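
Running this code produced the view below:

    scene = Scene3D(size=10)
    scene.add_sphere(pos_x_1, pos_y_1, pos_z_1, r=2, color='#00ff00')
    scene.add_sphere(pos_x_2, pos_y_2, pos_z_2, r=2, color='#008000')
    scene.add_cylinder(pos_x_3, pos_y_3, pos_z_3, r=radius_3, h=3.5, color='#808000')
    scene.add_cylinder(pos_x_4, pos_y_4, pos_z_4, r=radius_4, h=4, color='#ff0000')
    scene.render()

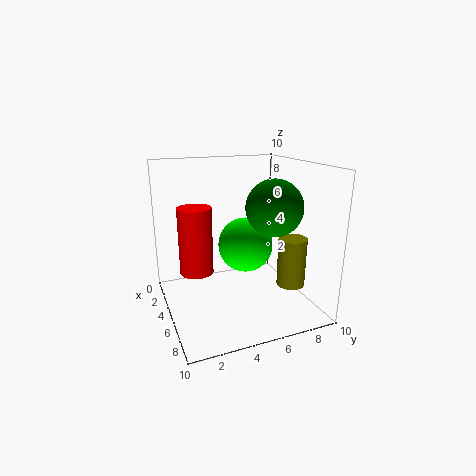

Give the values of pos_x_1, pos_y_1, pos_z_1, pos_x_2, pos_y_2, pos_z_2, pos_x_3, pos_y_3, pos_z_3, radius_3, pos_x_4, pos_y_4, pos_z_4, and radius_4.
pos_x_1 = 4; pos_y_1 = 6; pos_z_1 = 4; pos_x_2 = 5.5; pos_y_2 = 7.5; pos_z_2 = 7; pos_x_3 = 6.5; pos_y_3 = 8.5; pos_z_3 = 1.5; radius_3 = 1; pos_x_4 = 7; pos_y_4 = 1.5; pos_z_4 = 4; radius_4 = 1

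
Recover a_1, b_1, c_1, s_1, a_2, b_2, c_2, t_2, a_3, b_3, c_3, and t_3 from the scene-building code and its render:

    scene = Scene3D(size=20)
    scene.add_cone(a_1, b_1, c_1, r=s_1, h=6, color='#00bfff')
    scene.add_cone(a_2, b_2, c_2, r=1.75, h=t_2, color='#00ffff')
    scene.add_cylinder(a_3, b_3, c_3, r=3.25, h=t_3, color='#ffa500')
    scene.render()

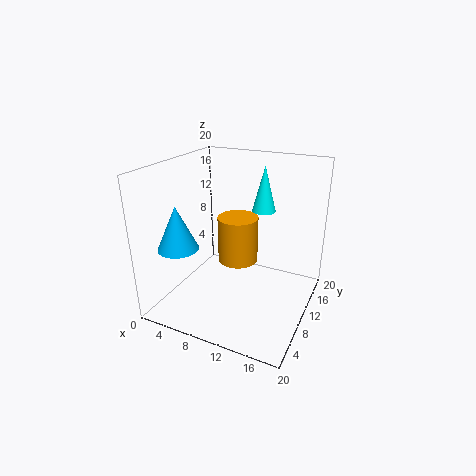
a_1 = 3.5; b_1 = 5; c_1 = 9.25; s_1 = 2.75; a_2 = 11.5; b_2 = 15.75; c_2 = 12.25; t_2 = 6.75; a_3 = 7; b_3 = 16.25; c_3 = 2.75; t_3 = 7.5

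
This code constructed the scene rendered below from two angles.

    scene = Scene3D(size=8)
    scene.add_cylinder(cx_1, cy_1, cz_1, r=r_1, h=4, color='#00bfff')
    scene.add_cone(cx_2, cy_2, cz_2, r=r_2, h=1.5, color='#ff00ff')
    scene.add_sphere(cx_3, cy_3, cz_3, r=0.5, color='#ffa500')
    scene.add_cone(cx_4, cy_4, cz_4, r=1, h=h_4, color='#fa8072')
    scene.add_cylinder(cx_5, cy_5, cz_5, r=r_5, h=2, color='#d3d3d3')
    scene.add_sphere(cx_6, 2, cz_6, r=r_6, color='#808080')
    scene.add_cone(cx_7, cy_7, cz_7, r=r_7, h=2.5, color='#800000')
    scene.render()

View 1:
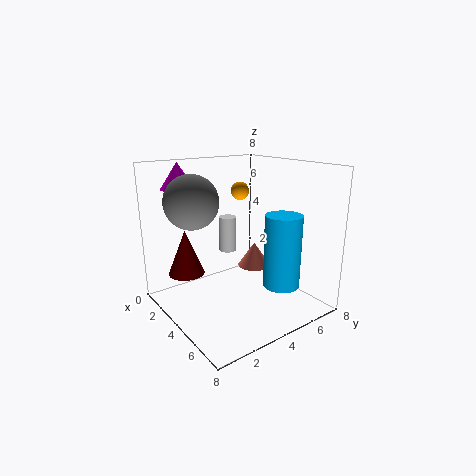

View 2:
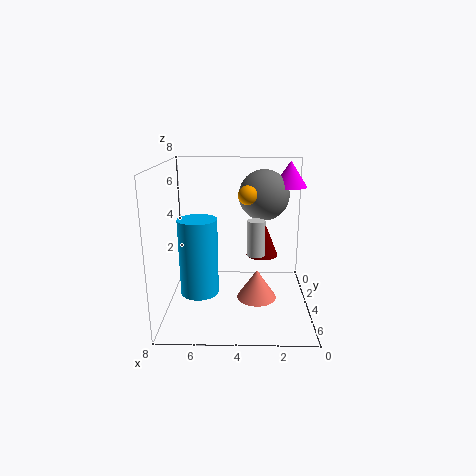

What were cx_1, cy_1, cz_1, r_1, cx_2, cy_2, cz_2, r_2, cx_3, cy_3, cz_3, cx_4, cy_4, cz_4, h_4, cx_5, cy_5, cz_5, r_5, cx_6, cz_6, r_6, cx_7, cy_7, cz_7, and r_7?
cx_1 = 6; cy_1 = 5.5; cz_1 = 1.5; r_1 = 1; cx_2 = 1; cy_2 = 2; cz_2 = 6.5; r_2 = 1; cx_3 = 3.5; cy_3 = 4.5; cz_3 = 6.5; cx_4 = 3; cy_4 = 6; cz_4 = 1.5; h_4 = 1.5; cx_5 = 3; cy_5 = 4; cz_5 = 3; r_5 = 0.5; cx_6 = 2.5; cz_6 = 6; r_6 = 1.5; cx_7 = 2.5; cy_7 = 1.5; cz_7 = 2; r_7 = 1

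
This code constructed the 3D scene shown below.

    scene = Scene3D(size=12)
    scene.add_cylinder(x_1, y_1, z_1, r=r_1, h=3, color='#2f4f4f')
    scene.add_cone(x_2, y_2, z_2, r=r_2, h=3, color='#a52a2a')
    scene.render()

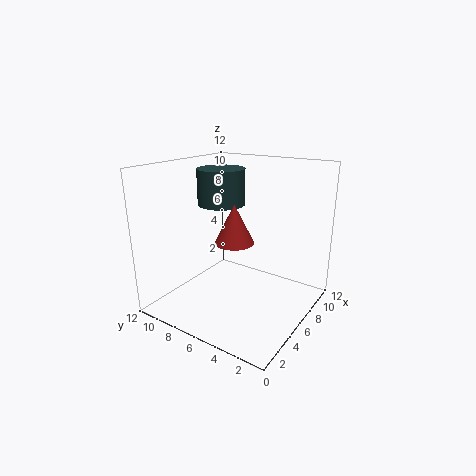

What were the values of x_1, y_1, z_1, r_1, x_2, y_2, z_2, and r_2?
x_1 = 6.5
y_1 = 8
z_1 = 8.5
r_1 = 2
x_2 = 4
y_2 = 5
z_2 = 6.5
r_2 = 1.5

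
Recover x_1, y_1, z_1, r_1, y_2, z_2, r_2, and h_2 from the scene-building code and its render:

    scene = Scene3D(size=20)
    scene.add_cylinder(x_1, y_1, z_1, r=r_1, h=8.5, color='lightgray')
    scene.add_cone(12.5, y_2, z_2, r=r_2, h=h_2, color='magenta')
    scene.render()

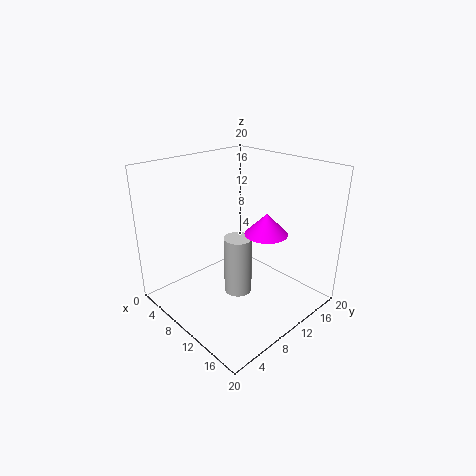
x_1 = 10; y_1 = 10; z_1 = 1.5; r_1 = 2; y_2 = 13; z_2 = 10.5; r_2 = 3; h_2 = 3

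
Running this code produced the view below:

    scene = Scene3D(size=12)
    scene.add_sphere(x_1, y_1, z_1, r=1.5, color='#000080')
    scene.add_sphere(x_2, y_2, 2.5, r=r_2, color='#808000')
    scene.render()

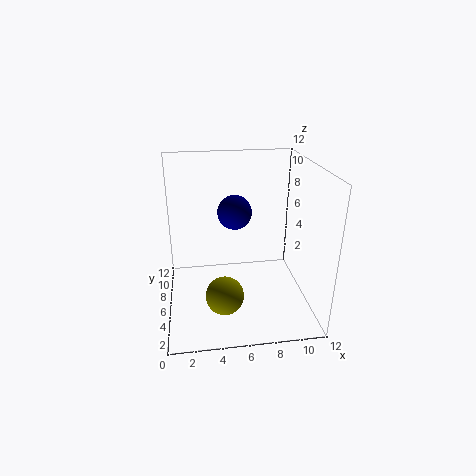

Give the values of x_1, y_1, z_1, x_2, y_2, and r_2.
x_1 = 6; y_1 = 8; z_1 = 7.5; x_2 = 4.5; y_2 = 3; r_2 = 1.5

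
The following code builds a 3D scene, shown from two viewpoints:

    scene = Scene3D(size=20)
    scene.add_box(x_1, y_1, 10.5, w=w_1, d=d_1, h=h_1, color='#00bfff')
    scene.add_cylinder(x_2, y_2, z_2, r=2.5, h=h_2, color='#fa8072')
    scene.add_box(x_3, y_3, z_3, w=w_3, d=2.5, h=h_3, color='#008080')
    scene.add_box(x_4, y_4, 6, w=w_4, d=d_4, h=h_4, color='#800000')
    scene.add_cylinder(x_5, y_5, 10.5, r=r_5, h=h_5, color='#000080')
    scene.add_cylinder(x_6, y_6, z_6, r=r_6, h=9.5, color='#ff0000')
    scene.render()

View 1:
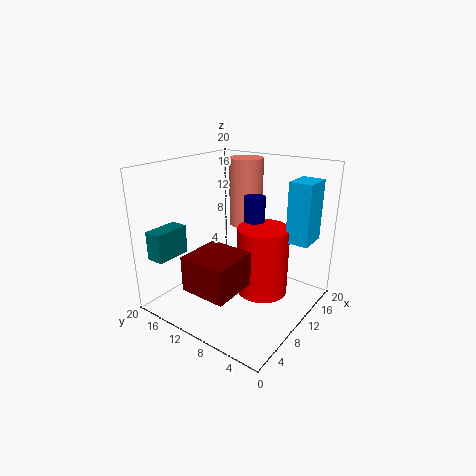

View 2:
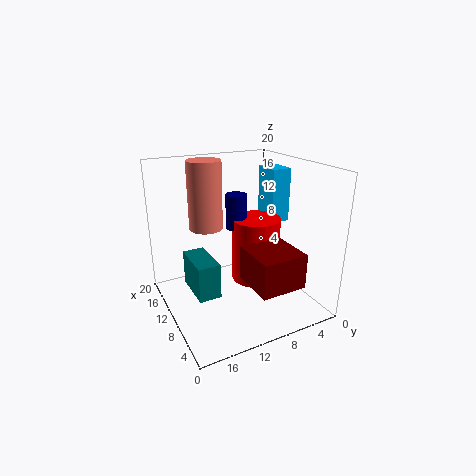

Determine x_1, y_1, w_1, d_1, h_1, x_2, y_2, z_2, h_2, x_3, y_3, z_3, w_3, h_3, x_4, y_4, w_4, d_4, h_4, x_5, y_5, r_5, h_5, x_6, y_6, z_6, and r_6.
x_1 = 11.5, y_1 = 0.5, w_1 = 4, d_1 = 3, h_1 = 8, x_2 = 15.5, y_2 = 12.5, z_2 = 10, h_2 = 10, x_3 = 1.5, y_3 = 16.5, z_3 = 7.5, w_3 = 5, h_3 = 4, x_4 = 0.5, y_4 = 5.5, w_4 = 6, d_4 = 6, h_4 = 4.5, x_5 = 12.5, y_5 = 9, r_5 = 1.5, h_5 = 5, x_6 = 11, y_6 = 6.5, z_6 = 2.5, r_6 = 3.5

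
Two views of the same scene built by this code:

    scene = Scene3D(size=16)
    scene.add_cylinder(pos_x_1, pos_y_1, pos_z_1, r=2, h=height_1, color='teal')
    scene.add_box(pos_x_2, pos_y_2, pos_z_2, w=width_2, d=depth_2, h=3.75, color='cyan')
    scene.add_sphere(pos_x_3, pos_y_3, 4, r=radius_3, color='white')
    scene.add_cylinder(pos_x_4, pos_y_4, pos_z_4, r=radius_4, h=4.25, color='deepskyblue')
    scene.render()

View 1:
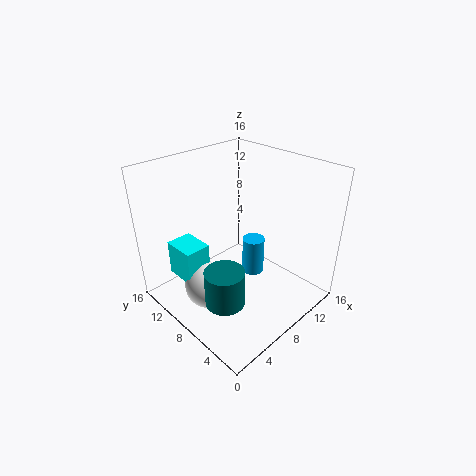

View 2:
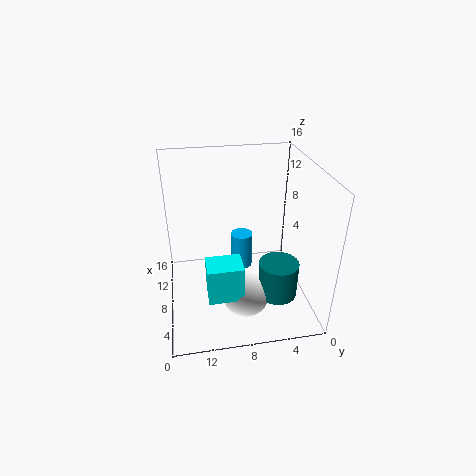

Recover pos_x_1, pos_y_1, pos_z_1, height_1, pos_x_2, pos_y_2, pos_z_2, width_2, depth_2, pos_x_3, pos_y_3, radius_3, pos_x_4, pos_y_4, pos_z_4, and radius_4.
pos_x_1 = 3, pos_y_1 = 4.75, pos_z_1 = 4, height_1 = 3.75, pos_x_2 = 1.5, pos_y_2 = 8.5, pos_z_2 = 4.75, width_2 = 2.75, depth_2 = 3.5, pos_x_3 = 3.5, pos_y_3 = 8, radius_3 = 2.5, pos_x_4 = 9.75, pos_y_4 = 7.25, pos_z_4 = 3.25, radius_4 = 1.25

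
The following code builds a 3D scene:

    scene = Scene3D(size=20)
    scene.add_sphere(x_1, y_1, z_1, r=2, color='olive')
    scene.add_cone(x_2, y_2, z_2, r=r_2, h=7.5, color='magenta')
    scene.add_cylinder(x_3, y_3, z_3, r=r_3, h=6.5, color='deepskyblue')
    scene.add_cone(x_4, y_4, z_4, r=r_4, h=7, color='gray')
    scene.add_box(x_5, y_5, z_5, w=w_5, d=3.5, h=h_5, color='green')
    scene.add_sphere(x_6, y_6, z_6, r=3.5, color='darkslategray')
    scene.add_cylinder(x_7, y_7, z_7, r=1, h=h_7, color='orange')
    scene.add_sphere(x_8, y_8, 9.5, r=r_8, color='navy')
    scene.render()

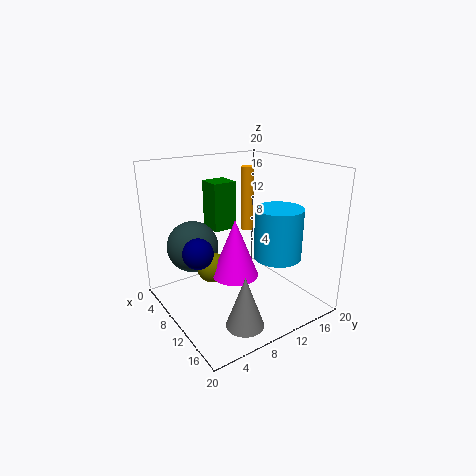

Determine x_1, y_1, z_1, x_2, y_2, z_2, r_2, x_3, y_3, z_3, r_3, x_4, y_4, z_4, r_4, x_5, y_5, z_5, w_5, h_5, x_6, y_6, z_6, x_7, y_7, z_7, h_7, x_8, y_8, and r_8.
x_1 = 10.5, y_1 = 5.5, z_1 = 7, x_2 = 13, y_2 = 7.5, z_2 = 6.5, r_2 = 3, x_3 = 16, y_3 = 12, z_3 = 9, r_3 = 3, x_4 = 16, y_4 = 7, z_4 = 0.5, r_4 = 2.5, x_5 = 3, y_5 = 8.5, z_5 = 10, w_5 = 3.5, h_5 = 7, x_6 = 7, y_6 = 4.5, z_6 = 9, x_7 = 4.5, y_7 = 15.5, z_7 = 8.5, h_7 = 10, x_8 = 10.5, y_8 = 3.5, r_8 = 2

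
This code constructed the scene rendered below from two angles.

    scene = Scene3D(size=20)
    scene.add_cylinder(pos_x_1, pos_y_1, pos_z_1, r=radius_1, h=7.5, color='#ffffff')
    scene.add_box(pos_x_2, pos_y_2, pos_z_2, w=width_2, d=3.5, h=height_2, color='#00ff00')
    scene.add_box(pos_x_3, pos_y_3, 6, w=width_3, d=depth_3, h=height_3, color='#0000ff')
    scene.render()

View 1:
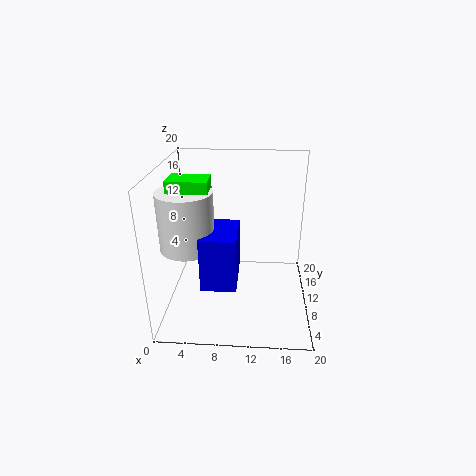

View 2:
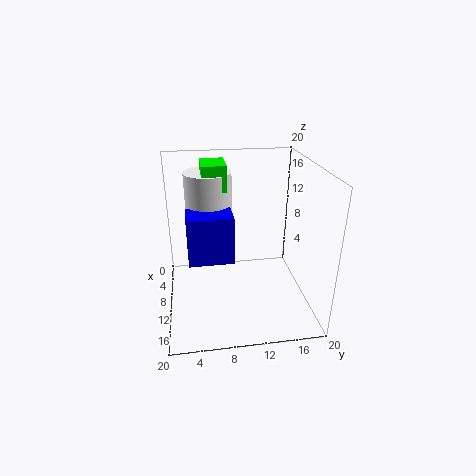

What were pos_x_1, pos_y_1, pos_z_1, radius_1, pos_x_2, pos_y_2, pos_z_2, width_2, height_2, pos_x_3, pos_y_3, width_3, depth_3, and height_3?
pos_x_1 = 3.75; pos_y_1 = 6.5; pos_z_1 = 10.25; radius_1 = 3.5; pos_x_2 = 1.75; pos_y_2 = 5.5; pos_z_2 = 15.5; width_2 = 5; height_2 = 3.75; pos_x_3 = 5.75; pos_y_3 = 3; width_3 = 4.5; depth_3 = 6.5; height_3 = 7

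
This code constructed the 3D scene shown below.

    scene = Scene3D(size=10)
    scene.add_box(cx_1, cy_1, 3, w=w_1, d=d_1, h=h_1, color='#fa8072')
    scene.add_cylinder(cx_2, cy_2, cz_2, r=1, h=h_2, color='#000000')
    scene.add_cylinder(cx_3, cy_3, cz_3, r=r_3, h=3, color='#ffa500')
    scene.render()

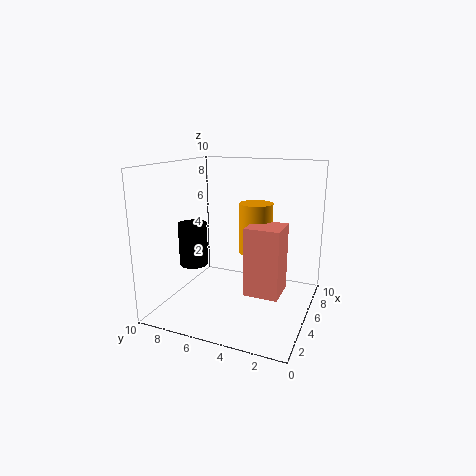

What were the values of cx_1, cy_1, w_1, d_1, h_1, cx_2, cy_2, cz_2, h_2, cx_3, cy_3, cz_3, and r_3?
cx_1 = 1, cy_1 = 1, w_1 = 2, d_1 = 2, h_1 = 4, cx_2 = 4, cy_2 = 8, cz_2 = 3, h_2 = 3, cx_3 = 3, cy_3 = 3, cz_3 = 5, r_3 = 1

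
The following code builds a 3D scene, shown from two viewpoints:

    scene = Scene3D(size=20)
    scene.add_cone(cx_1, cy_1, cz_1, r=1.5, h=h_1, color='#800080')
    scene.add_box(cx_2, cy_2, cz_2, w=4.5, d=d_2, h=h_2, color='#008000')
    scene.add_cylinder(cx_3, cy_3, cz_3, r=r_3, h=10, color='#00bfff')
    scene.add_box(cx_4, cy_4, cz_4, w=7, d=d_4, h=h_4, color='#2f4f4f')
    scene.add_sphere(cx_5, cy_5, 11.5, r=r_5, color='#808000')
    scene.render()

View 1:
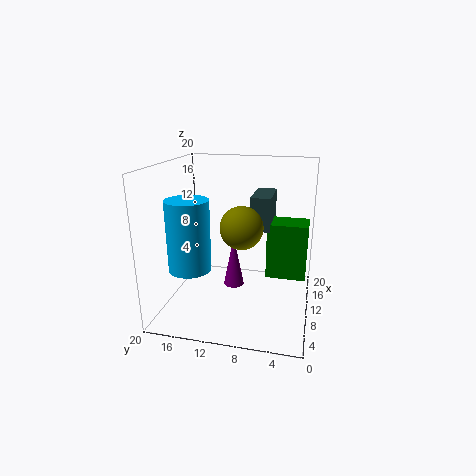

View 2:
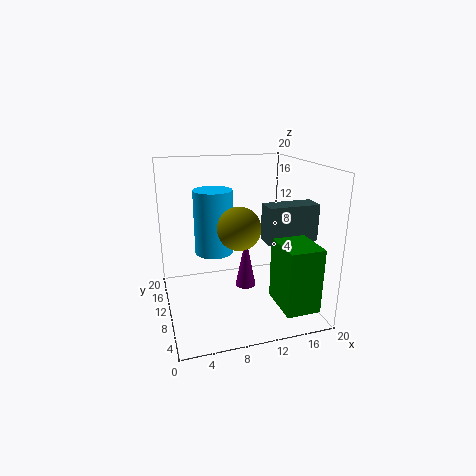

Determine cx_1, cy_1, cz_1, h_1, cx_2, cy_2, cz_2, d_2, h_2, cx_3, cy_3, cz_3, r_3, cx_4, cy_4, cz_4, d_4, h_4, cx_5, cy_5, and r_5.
cx_1 = 11.5, cy_1 = 11, cz_1 = 2, h_1 = 7.5, cx_2 = 13.5, cy_2 = 0.5, cz_2 = 2.5, d_2 = 6, h_2 = 8.5, cx_3 = 8, cy_3 = 16.5, cz_3 = 5.5, r_3 = 3, cx_4 = 13, cy_4 = 6, cz_4 = 10, d_4 = 3, h_4 = 5, cx_5 = 10, cy_5 = 9.5, r_5 = 3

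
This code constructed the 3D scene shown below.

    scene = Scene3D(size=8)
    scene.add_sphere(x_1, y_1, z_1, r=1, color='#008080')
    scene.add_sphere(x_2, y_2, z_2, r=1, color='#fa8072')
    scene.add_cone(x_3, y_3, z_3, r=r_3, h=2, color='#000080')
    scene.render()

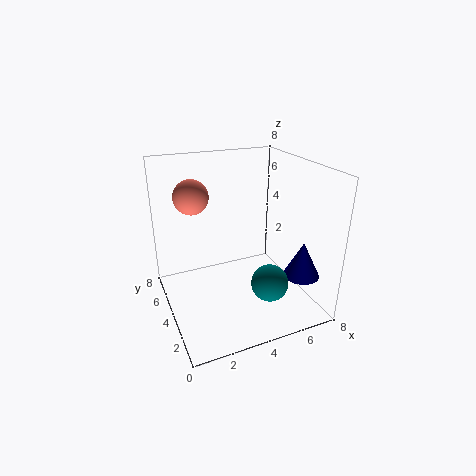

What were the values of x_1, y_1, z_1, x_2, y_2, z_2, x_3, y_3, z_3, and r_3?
x_1 = 5, y_1 = 2, z_1 = 2, x_2 = 2, y_2 = 6, z_2 = 6, x_3 = 7, y_3 = 2, z_3 = 2, r_3 = 1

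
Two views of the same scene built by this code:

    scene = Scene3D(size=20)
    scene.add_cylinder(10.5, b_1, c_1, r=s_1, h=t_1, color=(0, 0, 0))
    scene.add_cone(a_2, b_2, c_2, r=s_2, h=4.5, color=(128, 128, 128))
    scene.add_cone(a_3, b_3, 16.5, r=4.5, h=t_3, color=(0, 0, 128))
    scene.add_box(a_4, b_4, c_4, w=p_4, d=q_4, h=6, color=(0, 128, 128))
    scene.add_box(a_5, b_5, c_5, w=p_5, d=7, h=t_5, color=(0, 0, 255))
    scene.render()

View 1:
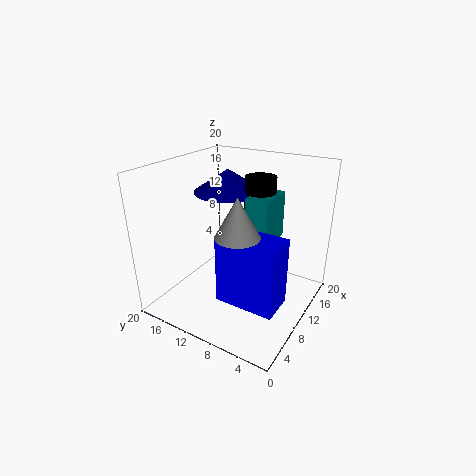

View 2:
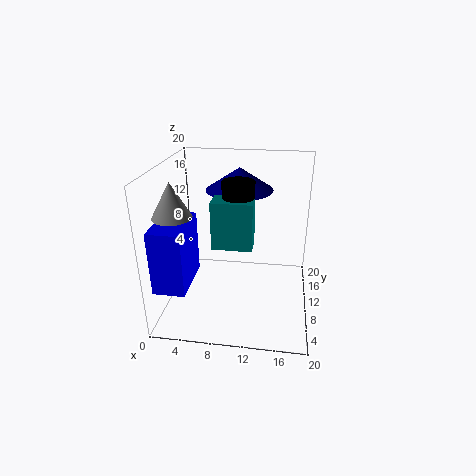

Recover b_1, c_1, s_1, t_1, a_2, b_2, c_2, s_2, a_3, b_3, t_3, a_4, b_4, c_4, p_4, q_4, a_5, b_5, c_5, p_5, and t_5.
b_1 = 7; c_1 = 14.5; s_1 = 2; t_1 = 4.5; a_2 = 2.5; b_2 = 5.5; c_2 = 14.5; s_2 = 2.5; a_3 = 10; b_3 = 11.5; t_3 = 3; a_4 = 7.5; b_4 = 4.5; c_4 = 11; p_4 = 5; q_4 = 3; a_5 = 1; b_5 = 0.5; c_5 = 6.5; p_5 = 4; t_5 = 8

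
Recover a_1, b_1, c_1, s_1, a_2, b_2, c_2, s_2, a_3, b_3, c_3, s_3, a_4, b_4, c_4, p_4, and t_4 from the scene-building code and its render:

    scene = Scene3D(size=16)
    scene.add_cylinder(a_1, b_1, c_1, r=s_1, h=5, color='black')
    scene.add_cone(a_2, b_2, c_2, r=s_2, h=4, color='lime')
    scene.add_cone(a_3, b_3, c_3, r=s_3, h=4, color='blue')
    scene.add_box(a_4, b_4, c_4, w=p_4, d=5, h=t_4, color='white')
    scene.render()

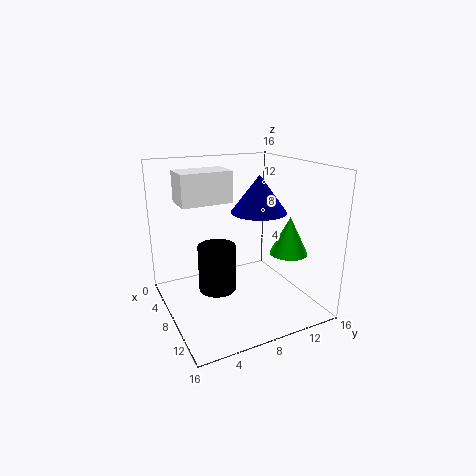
a_1 = 9
b_1 = 5
c_1 = 3
s_1 = 2
a_2 = 12
b_2 = 12
c_2 = 7
s_2 = 2
a_3 = 9
b_3 = 10
c_3 = 11
s_3 = 3
a_4 = 8
b_4 = 1
c_4 = 13
p_4 = 3
t_4 = 3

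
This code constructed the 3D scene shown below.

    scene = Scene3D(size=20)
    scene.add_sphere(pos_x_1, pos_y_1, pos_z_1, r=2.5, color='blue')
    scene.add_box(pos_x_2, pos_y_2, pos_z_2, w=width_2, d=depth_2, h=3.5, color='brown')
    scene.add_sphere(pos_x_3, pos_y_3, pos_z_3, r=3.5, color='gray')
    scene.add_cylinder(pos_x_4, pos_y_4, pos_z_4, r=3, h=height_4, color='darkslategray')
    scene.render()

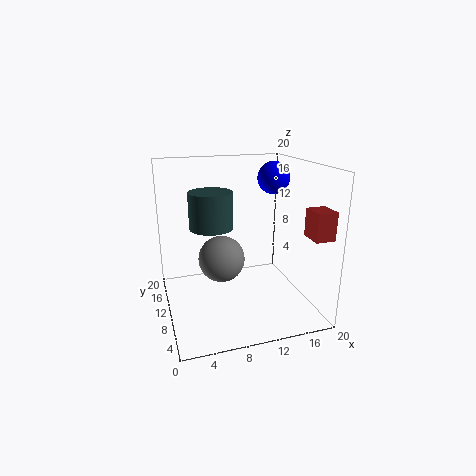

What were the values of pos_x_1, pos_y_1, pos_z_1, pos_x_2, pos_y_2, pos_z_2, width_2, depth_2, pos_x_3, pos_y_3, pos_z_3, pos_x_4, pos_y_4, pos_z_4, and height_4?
pos_x_1 = 17.5; pos_y_1 = 15.5; pos_z_1 = 17; pos_x_2 = 16.5; pos_y_2 = 0.5; pos_z_2 = 12; width_2 = 2.5; depth_2 = 3; pos_x_3 = 8.5; pos_y_3 = 13.5; pos_z_3 = 5.5; pos_x_4 = 6.5; pos_y_4 = 11; pos_z_4 = 11.5; height_4 = 5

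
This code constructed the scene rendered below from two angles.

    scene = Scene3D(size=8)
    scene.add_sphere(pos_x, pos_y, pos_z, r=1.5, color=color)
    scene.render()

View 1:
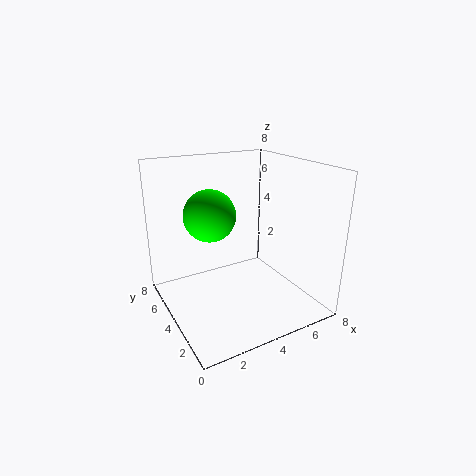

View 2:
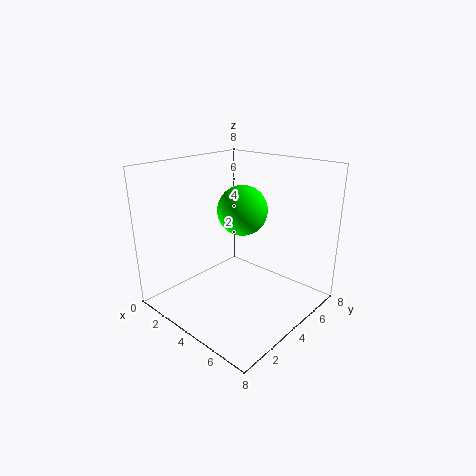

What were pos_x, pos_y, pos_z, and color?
pos_x = 3
pos_y = 5.5
pos_z = 5
color = 'lime'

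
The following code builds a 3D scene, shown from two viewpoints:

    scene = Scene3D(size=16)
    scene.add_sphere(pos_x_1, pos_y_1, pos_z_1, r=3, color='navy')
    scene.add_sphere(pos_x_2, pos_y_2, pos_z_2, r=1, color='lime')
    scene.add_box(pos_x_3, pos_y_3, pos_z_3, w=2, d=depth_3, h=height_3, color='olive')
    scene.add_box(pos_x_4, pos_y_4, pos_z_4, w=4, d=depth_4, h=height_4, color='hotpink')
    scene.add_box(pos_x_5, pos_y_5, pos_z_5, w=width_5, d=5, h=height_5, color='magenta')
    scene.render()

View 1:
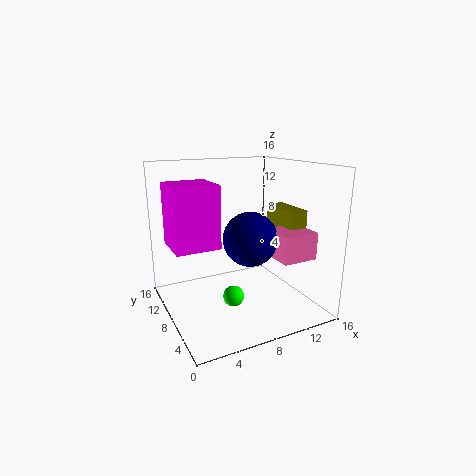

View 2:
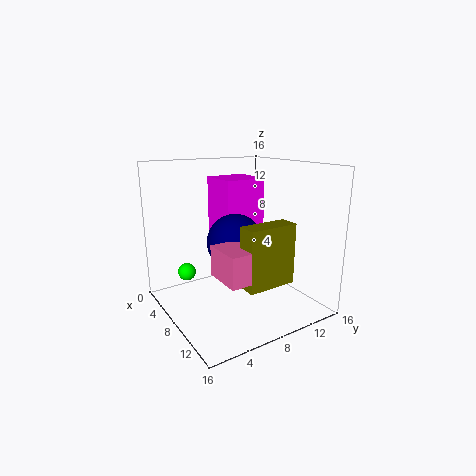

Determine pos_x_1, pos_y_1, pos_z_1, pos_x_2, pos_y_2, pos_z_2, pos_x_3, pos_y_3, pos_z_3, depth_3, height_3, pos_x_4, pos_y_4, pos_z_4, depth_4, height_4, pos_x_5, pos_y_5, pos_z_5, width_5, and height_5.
pos_x_1 = 9; pos_y_1 = 7; pos_z_1 = 8; pos_x_2 = 5; pos_y_2 = 3; pos_z_2 = 4; pos_x_3 = 13; pos_y_3 = 5; pos_z_3 = 5; depth_3 = 5; height_3 = 6; pos_x_4 = 11; pos_y_4 = 3; pos_z_4 = 6; depth_4 = 4; height_4 = 3; pos_x_5 = 1; pos_y_5 = 8; pos_z_5 = 7; width_5 = 5; height_5 = 7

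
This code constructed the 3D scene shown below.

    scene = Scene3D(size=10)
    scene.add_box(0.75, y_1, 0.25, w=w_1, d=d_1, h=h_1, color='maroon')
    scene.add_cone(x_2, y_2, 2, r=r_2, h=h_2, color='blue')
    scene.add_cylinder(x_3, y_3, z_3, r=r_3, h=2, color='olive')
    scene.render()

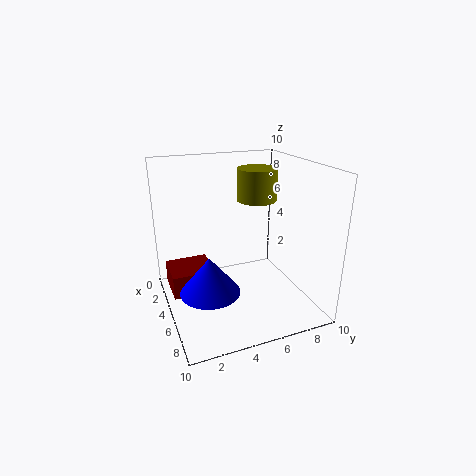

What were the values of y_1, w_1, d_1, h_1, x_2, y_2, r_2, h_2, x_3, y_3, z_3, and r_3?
y_1 = 0.5
w_1 = 3
d_1 = 3.25
h_1 = 1.75
x_2 = 6.25
y_2 = 2.5
r_2 = 2
h_2 = 2.5
x_3 = 6.25
y_3 = 5.75
z_3 = 8
r_3 = 1.25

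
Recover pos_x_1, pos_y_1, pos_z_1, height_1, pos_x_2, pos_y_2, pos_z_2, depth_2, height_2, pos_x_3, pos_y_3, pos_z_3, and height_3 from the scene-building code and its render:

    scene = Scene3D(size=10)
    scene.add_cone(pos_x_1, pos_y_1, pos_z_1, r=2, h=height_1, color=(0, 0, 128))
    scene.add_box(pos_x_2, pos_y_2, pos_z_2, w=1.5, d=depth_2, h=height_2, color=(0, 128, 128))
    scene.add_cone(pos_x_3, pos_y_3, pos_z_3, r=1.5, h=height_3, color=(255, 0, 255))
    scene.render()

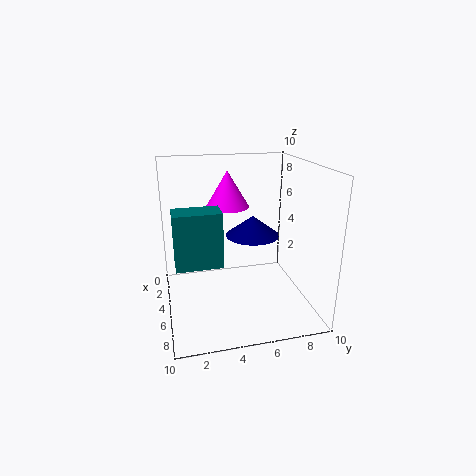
pos_x_1 = 3.5
pos_y_1 = 6.5
pos_z_1 = 4.5
height_1 = 1.5
pos_x_2 = 8.5
pos_y_2 = 0.5
pos_z_2 = 5.5
depth_2 = 2.5
height_2 = 3
pos_x_3 = 4
pos_y_3 = 4.5
pos_z_3 = 7
height_3 = 2.5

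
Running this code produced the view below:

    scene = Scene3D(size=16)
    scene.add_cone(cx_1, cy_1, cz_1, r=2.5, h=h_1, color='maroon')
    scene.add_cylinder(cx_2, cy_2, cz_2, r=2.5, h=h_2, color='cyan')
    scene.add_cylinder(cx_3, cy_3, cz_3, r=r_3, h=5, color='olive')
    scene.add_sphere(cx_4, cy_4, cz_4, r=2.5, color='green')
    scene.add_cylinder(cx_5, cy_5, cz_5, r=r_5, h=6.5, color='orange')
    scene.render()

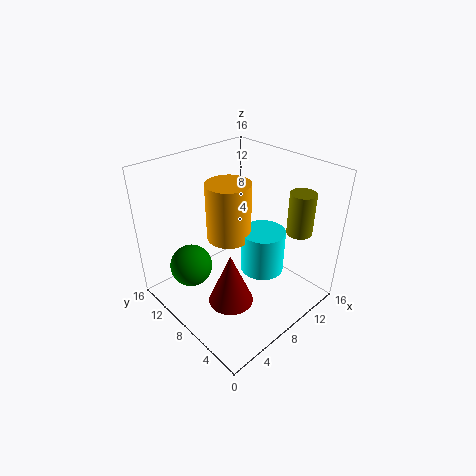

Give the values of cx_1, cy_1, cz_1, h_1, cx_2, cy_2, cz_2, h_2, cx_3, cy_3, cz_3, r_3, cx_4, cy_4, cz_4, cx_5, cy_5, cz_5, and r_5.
cx_1 = 5.5, cy_1 = 6.5, cz_1 = 1.5, h_1 = 6, cx_2 = 10.5, cy_2 = 6.5, cz_2 = 3.5, h_2 = 5, cx_3 = 14.5, cy_3 = 4.5, cz_3 = 7.5, r_3 = 1.5, cx_4 = 4.5, cy_4 = 12.5, cz_4 = 3.5, cx_5 = 8, cy_5 = 9.5, cz_5 = 7.5, r_5 = 2.5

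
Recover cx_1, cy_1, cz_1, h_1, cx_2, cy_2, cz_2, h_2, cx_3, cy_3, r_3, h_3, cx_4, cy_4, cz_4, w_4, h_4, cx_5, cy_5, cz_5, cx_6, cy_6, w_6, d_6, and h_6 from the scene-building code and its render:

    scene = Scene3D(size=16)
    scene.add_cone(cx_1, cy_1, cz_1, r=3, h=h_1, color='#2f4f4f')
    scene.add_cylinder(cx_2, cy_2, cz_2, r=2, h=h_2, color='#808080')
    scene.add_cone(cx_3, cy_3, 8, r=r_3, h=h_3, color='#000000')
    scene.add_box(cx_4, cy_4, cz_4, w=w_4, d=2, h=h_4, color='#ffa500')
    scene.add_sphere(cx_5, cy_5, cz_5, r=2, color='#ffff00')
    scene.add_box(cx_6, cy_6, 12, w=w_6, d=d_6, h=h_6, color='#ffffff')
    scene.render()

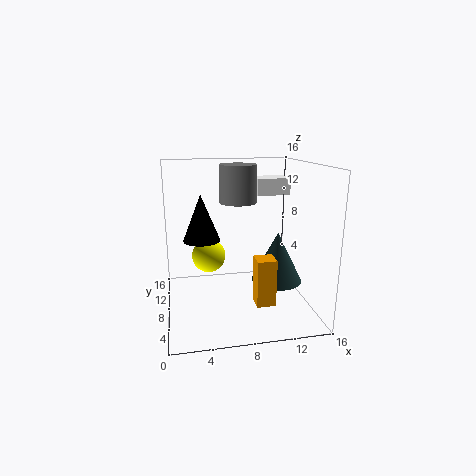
cx_1 = 13; cy_1 = 9; cz_1 = 2; h_1 = 6; cx_2 = 8; cy_2 = 8; cz_2 = 12; h_2 = 4; cx_3 = 4; cy_3 = 8; r_3 = 2; h_3 = 5; cx_4 = 9; cy_4 = 3; cz_4 = 2; w_4 = 2; h_4 = 5; cx_5 = 5; cy_5 = 11; cz_5 = 5; cx_6 = 11; cy_6 = 11; w_6 = 4; d_6 = 3; h_6 = 2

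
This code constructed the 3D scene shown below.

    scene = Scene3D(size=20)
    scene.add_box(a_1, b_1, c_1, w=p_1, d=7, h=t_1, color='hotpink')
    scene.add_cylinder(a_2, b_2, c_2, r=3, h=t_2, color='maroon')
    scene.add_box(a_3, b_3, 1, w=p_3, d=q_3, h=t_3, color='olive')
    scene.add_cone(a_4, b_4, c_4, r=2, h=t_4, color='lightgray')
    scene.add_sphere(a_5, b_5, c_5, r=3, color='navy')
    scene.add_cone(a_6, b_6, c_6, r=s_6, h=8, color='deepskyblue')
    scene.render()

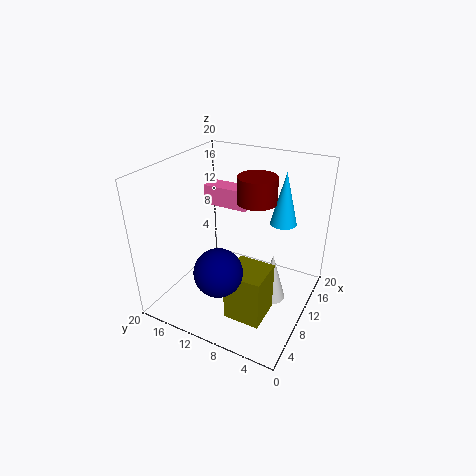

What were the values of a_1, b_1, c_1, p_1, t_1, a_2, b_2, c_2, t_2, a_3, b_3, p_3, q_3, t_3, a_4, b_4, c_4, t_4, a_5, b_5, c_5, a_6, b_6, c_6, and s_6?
a_1 = 14
b_1 = 11
c_1 = 12
p_1 = 3
t_1 = 3
a_2 = 16
b_2 = 10
c_2 = 13
t_2 = 4
a_3 = 4
b_3 = 4
p_3 = 5
q_3 = 5
t_3 = 7
a_4 = 11
b_4 = 5
c_4 = 1
t_4 = 7
a_5 = 3
b_5 = 9
c_5 = 9
a_6 = 17
b_6 = 6
c_6 = 10
s_6 = 2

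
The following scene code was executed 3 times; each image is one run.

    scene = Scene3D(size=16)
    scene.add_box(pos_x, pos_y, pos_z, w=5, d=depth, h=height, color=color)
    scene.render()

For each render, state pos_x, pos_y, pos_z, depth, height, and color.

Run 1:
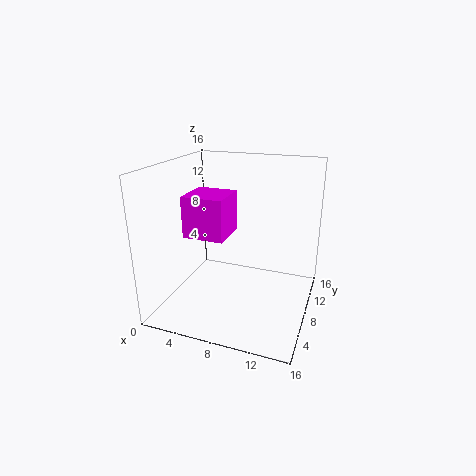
pos_x = 1; pos_y = 8; pos_z = 7; depth = 5; height = 5; color = 'magenta'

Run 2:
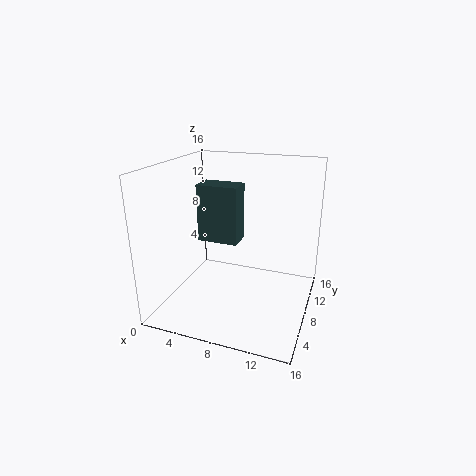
pos_x = 2; pos_y = 10; pos_z = 6; depth = 3; height = 7; color = 'darkslategray'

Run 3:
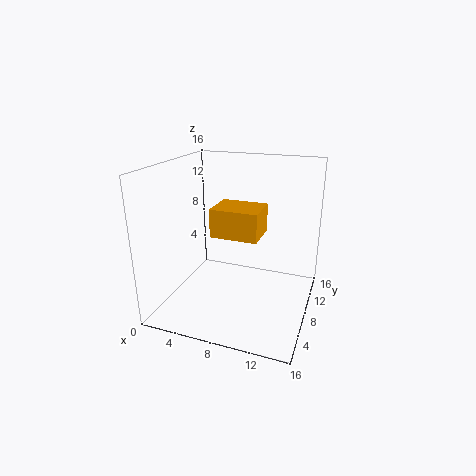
pos_x = 6; pos_y = 5; pos_z = 9; depth = 4; height = 3; color = 'orange'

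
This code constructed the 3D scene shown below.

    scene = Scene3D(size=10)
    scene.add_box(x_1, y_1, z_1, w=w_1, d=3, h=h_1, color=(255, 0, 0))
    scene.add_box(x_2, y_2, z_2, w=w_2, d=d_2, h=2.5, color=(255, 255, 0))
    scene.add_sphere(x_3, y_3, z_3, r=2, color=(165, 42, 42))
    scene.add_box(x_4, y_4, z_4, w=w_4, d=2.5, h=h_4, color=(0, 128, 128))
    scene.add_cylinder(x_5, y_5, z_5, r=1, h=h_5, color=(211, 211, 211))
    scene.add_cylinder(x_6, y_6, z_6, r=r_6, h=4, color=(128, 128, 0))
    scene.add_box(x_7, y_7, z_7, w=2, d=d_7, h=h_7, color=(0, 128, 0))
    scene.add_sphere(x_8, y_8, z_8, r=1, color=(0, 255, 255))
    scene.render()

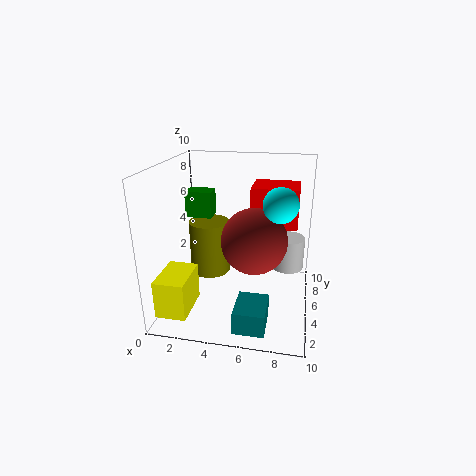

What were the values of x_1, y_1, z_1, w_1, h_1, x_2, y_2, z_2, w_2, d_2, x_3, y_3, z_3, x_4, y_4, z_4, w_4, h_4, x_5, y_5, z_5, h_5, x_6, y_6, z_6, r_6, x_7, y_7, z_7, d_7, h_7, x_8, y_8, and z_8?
x_1 = 5.5; y_1 = 7; z_1 = 5; w_1 = 3.5; h_1 = 3; x_2 = 0.5; y_2 = 0.5; z_2 = 1; w_2 = 2; d_2 = 3; x_3 = 6.5; y_3 = 2.5; z_3 = 6; x_4 = 5.5; y_4 = 0.5; z_4 = 0.5; w_4 = 2; h_4 = 1.5; x_5 = 8.5; y_5 = 3.5; z_5 = 4; h_5 = 2; x_6 = 2.5; y_6 = 6.5; z_6 = 1.5; r_6 = 1.5; x_7 = 0.5; y_7 = 7; z_7 = 5.5; d_7 = 1.5; h_7 = 2; x_8 = 8; y_8 = 2; z_8 = 8.5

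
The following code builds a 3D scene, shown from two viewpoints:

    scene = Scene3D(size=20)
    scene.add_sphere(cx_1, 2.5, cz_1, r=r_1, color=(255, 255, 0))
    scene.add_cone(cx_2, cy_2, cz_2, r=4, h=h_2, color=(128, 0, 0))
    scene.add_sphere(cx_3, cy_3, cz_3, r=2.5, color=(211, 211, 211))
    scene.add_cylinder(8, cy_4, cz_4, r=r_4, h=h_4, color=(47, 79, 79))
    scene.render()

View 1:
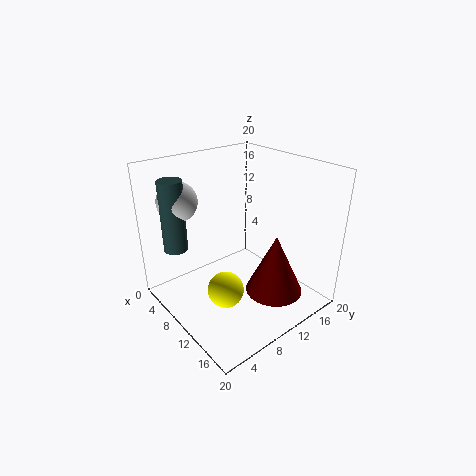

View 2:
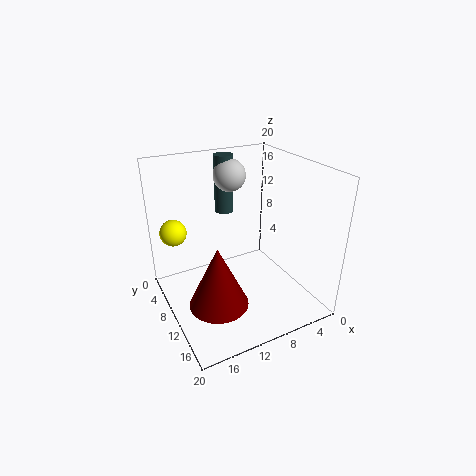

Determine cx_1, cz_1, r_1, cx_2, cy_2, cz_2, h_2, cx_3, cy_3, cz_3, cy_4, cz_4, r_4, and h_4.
cx_1 = 17, cz_1 = 9, r_1 = 2, cx_2 = 14.5, cy_2 = 13, cz_2 = 2.5, h_2 = 8.5, cx_3 = 7.5, cy_3 = 2.5, cz_3 = 16.5, cy_4 = 1.5, cz_4 = 10.5, r_4 = 1.5, h_4 = 9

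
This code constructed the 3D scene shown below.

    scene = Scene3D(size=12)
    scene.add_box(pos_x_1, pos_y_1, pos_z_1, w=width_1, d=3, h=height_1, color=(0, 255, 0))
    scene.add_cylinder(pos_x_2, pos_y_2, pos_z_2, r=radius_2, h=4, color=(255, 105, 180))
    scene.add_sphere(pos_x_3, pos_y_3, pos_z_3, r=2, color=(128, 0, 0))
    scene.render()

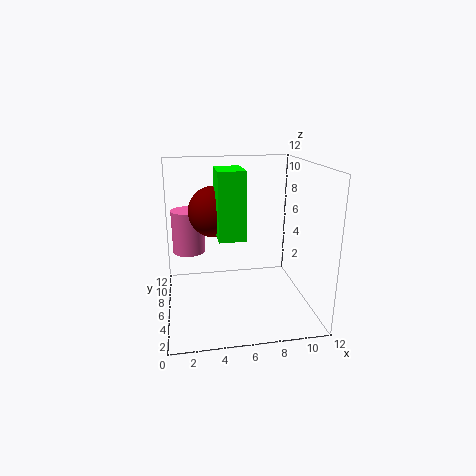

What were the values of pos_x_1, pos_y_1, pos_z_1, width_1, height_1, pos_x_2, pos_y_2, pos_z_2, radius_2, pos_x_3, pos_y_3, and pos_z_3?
pos_x_1 = 4
pos_y_1 = 2.5
pos_z_1 = 7
width_1 = 2
height_1 = 5
pos_x_2 = 2
pos_y_2 = 10
pos_z_2 = 3.5
radius_2 = 1.5
pos_x_3 = 4
pos_y_3 = 5.5
pos_z_3 = 8.5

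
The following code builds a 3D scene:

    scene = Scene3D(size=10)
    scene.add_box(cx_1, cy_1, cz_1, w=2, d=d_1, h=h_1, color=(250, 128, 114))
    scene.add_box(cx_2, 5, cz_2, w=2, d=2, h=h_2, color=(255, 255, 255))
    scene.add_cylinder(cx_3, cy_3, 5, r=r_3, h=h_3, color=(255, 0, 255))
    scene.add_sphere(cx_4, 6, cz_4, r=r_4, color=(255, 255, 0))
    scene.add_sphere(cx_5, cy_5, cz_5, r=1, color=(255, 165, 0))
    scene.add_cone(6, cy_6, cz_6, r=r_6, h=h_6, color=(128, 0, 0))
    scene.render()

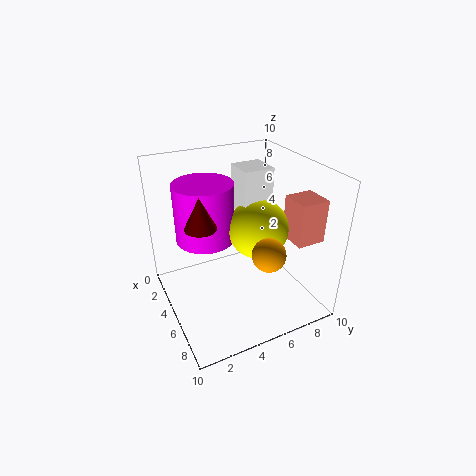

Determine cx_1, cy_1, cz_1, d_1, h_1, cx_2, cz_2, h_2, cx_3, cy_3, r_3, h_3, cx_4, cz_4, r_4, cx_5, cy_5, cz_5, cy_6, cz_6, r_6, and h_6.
cx_1 = 6, cy_1 = 8, cz_1 = 5, d_1 = 2, h_1 = 3, cx_2 = 4, cz_2 = 7, h_2 = 3, cx_3 = 4, cy_3 = 3, r_3 = 2, h_3 = 4, cx_4 = 6, cz_4 = 6, r_4 = 2, cx_5 = 9, cy_5 = 5, cz_5 = 6, cy_6 = 2, cz_6 = 7, r_6 = 1, h_6 = 2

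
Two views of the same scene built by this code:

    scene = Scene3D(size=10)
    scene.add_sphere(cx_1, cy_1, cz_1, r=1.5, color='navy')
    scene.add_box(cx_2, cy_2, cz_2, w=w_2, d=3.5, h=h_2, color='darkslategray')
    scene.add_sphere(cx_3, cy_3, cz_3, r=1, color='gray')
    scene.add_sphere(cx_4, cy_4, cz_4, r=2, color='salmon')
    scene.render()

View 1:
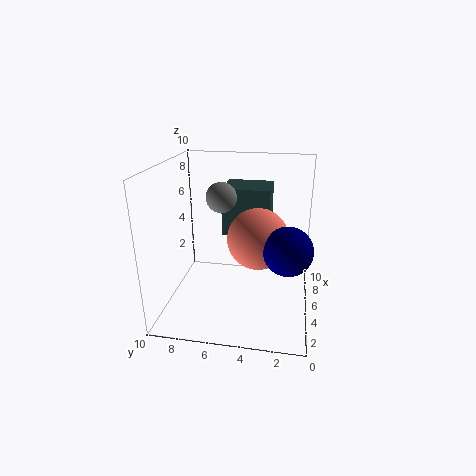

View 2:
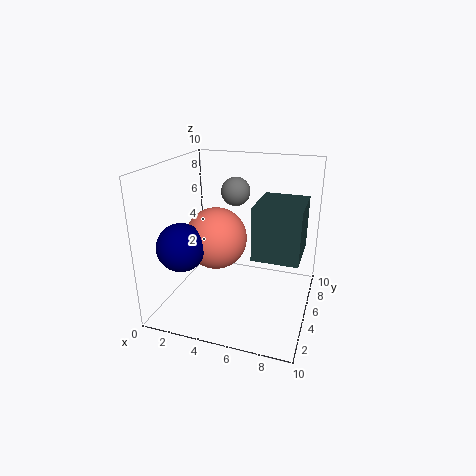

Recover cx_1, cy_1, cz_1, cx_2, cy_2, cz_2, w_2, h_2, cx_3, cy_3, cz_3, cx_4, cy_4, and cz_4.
cx_1 = 2.5; cy_1 = 1.5; cz_1 = 5.5; cx_2 = 6.5; cy_2 = 3; cz_2 = 4.5; w_2 = 3; h_2 = 3.5; cx_3 = 4.5; cy_3 = 6; cz_3 = 8; cx_4 = 4; cy_4 = 3.5; cz_4 = 5.5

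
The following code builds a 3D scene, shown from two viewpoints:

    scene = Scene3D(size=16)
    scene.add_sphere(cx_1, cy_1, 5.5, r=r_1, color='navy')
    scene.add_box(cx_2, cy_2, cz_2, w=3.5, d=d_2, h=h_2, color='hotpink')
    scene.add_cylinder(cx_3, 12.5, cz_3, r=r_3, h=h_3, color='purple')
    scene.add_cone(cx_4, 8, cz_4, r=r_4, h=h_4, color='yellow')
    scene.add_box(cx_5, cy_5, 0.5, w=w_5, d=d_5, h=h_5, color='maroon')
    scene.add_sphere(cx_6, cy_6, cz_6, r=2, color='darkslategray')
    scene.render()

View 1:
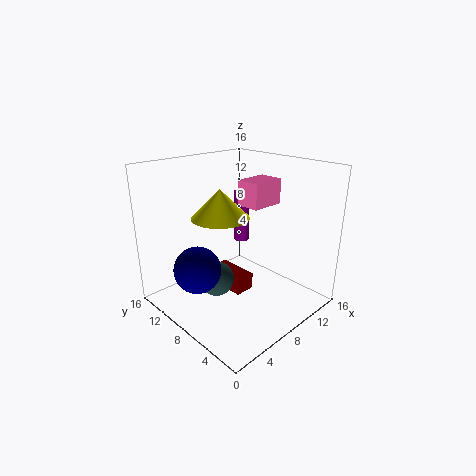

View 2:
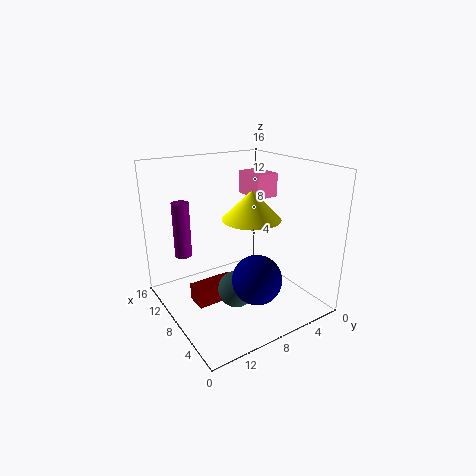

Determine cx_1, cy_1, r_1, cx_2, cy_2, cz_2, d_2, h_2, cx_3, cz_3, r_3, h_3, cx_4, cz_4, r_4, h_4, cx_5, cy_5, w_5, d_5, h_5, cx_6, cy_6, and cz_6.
cx_1 = 3
cy_1 = 9
r_1 = 2.5
cx_2 = 6.5
cy_2 = 4
cz_2 = 12.5
d_2 = 2.5
h_2 = 2.5
cx_3 = 13
cz_3 = 5
r_3 = 1
h_3 = 6.5
cx_4 = 5.5
cz_4 = 11
r_4 = 3
h_4 = 3
cx_5 = 8
cy_5 = 8
w_5 = 2.5
d_5 = 5
h_5 = 2
cx_6 = 6
cy_6 = 9.5
cz_6 = 3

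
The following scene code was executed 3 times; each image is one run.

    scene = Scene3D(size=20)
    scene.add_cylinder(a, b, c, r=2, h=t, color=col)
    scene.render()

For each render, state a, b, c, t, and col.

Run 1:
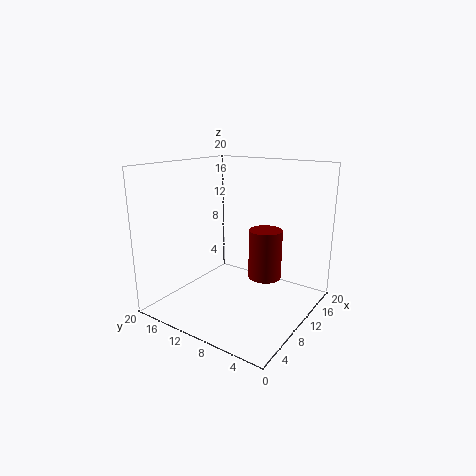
a = 7
b = 4
c = 7
t = 6
col = 'maroon'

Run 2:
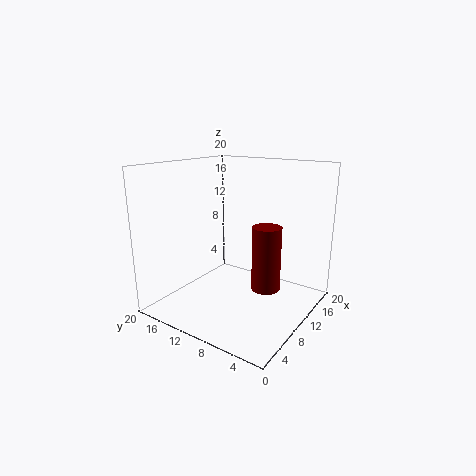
a = 11
b = 6
c = 3
t = 9
col = 'maroon'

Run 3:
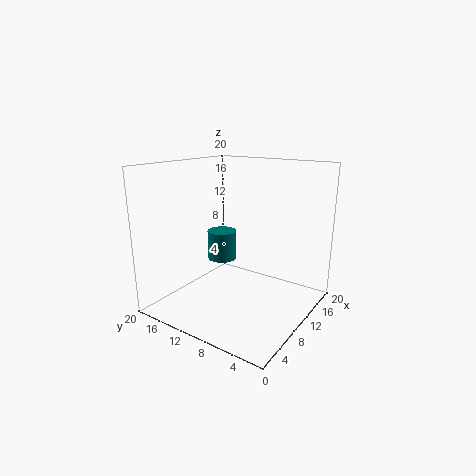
a = 9
b = 12
c = 7
t = 4
col = 'teal'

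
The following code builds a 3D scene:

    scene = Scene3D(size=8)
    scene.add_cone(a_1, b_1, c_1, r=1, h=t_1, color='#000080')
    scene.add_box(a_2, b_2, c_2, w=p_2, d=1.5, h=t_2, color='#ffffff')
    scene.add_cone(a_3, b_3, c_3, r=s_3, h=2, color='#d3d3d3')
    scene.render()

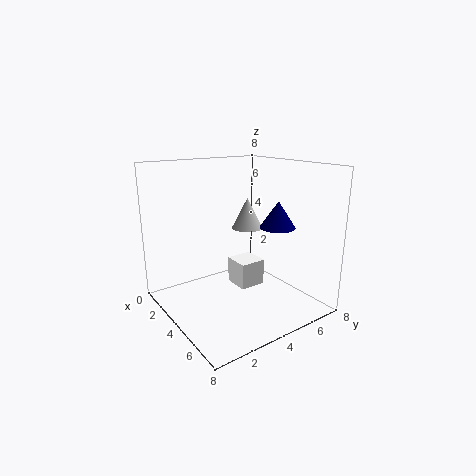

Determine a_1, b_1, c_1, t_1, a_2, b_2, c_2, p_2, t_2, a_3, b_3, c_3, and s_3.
a_1 = 5, b_1 = 6, c_1 = 4.5, t_1 = 1.5, a_2 = 3, b_2 = 4, c_2 = 1, p_2 = 1.5, t_2 = 1.5, a_3 = 1.5, b_3 = 6.5, c_3 = 3.5, s_3 = 1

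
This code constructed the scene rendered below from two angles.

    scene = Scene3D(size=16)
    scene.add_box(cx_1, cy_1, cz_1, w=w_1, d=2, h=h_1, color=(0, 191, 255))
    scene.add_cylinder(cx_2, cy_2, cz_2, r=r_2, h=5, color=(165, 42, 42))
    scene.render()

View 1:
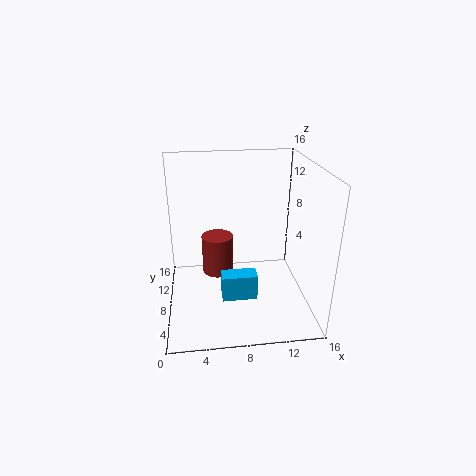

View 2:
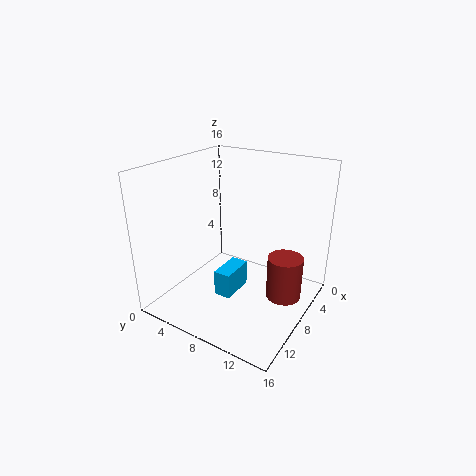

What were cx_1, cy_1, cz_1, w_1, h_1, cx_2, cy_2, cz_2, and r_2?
cx_1 = 6; cy_1 = 6; cz_1 = 1; w_1 = 4; h_1 = 3; cx_2 = 6; cy_2 = 13; cz_2 = 1; r_2 = 2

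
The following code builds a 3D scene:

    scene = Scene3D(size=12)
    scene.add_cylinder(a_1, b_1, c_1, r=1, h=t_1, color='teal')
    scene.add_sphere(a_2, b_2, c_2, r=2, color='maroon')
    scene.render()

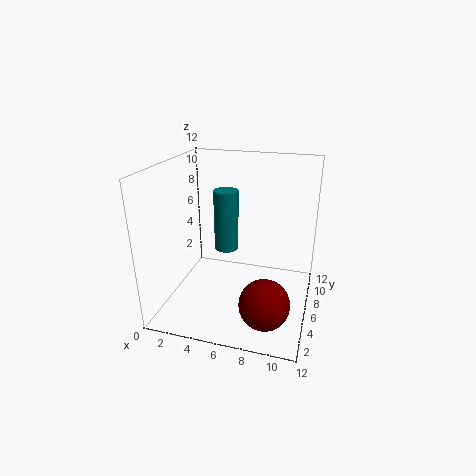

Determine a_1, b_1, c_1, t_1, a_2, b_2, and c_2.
a_1 = 5, b_1 = 6, c_1 = 5, t_1 = 5, a_2 = 9, b_2 = 3, c_2 = 2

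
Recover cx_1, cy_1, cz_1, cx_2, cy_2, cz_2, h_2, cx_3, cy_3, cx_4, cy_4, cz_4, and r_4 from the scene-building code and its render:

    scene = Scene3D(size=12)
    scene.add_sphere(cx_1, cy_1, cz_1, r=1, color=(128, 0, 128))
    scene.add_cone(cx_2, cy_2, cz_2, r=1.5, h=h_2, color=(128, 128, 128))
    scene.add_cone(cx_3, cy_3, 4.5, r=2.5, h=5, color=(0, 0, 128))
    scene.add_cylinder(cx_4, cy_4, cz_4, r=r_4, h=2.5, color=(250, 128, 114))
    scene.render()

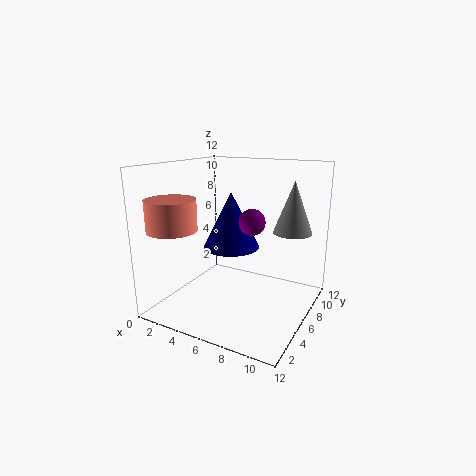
cx_1 = 8, cy_1 = 4.5, cz_1 = 8, cx_2 = 10.5, cy_2 = 6.5, cz_2 = 7, h_2 = 4, cx_3 = 4.5, cy_3 = 7.5, cx_4 = 2, cy_4 = 2.5, cz_4 = 7, r_4 = 2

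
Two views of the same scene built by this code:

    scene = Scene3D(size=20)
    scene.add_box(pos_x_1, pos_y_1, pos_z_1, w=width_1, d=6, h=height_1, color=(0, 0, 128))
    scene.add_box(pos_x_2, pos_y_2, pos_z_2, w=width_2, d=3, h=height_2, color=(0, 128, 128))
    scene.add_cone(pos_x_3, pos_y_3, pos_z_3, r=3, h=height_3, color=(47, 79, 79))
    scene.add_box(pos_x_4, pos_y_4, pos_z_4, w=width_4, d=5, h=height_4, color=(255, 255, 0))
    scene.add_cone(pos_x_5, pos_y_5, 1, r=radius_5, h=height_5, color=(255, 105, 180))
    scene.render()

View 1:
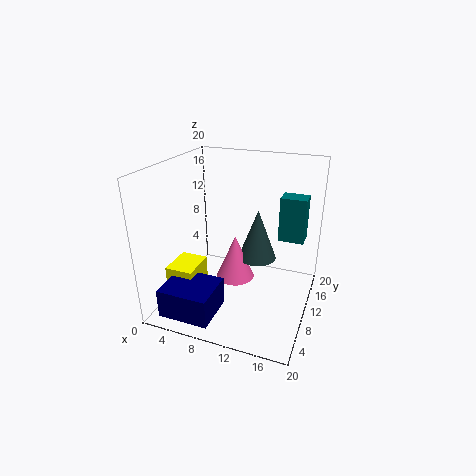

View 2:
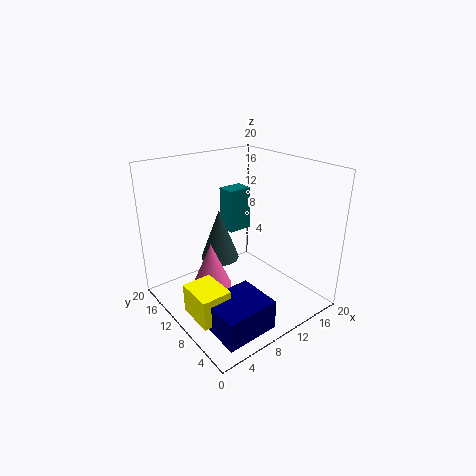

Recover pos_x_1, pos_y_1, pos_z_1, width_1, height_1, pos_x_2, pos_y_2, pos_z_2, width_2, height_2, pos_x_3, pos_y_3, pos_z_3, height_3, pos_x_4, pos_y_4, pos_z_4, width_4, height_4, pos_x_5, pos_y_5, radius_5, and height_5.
pos_x_1 = 2, pos_y_1 = 1, pos_z_1 = 1, width_1 = 7, height_1 = 4, pos_x_2 = 14, pos_y_2 = 17, pos_z_2 = 7, width_2 = 4, height_2 = 7, pos_x_3 = 11, pos_y_3 = 16, pos_z_3 = 4, height_3 = 8, pos_x_4 = 1, pos_y_4 = 5, pos_z_4 = 2, width_4 = 4, height_4 = 4, pos_x_5 = 8, pos_y_5 = 14, radius_5 = 3, height_5 = 7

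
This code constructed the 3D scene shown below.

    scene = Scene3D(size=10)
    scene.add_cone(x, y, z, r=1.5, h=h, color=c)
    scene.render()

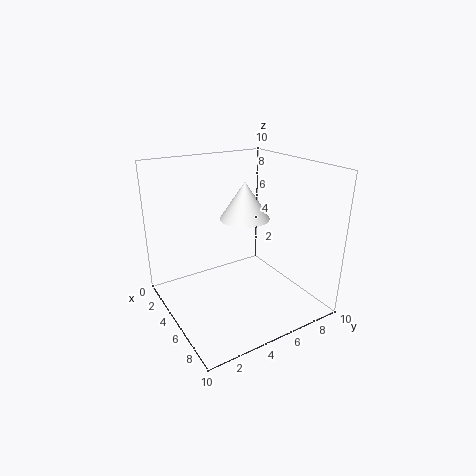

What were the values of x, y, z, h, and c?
x = 7; y = 4.25; z = 7.25; h = 2.25; c = 'white'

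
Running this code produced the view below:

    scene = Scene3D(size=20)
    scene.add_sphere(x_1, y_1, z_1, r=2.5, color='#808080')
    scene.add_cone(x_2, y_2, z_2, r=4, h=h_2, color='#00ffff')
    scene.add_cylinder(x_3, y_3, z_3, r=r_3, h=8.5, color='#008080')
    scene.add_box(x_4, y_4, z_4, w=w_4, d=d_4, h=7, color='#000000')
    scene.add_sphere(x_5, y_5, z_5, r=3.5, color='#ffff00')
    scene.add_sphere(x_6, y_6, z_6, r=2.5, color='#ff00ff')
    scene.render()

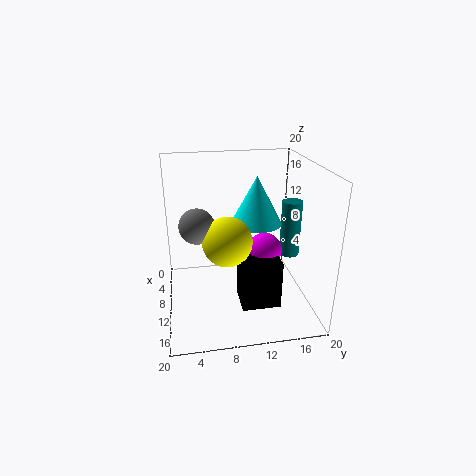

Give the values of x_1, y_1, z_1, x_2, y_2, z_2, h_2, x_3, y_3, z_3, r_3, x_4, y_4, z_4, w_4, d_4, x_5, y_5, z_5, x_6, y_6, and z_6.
x_1 = 8.5, y_1 = 4.5, z_1 = 11.5, x_2 = 4, y_2 = 14, z_2 = 9.5, h_2 = 7.5, x_3 = 7.5, y_3 = 18.5, z_3 = 5.5, r_3 = 1.5, x_4 = 9.5, y_4 = 10, z_4 = 0.5, w_4 = 4.5, d_4 = 5.5, x_5 = 10, y_5 = 8.5, z_5 = 9.5, x_6 = 9.5, y_6 = 14, z_6 = 7.5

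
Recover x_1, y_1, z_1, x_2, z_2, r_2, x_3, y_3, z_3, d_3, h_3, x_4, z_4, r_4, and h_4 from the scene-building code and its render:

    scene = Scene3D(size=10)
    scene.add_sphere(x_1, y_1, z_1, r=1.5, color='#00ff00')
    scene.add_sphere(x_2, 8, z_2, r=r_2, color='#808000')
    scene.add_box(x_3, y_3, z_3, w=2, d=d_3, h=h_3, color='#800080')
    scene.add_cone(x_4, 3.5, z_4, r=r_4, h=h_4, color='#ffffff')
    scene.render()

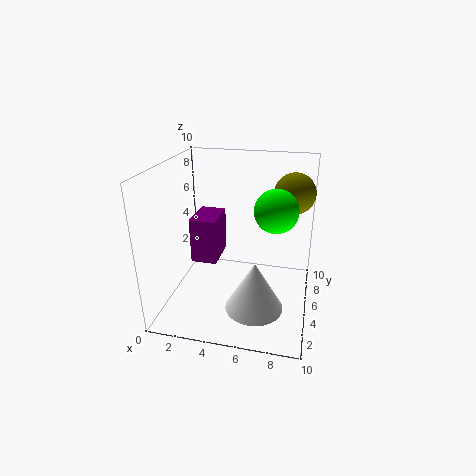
x_1 = 7.5, y_1 = 5.5, z_1 = 7, x_2 = 8.5, z_2 = 7.5, r_2 = 1.5, x_3 = 1, y_3 = 6, z_3 = 2, d_3 = 3, h_3 = 3.5, x_4 = 6.5, z_4 = 0.5, r_4 = 2, h_4 = 3.5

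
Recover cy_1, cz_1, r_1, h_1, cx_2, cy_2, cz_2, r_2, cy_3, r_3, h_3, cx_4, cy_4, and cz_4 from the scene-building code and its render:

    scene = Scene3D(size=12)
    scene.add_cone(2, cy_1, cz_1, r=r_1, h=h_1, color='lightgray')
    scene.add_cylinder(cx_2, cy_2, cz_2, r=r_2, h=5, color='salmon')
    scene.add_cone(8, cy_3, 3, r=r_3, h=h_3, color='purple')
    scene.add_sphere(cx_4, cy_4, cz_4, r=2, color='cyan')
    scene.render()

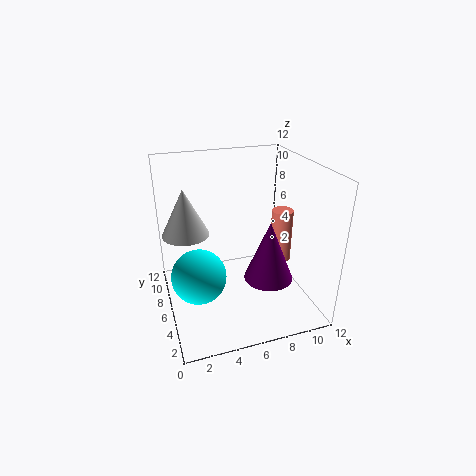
cy_1 = 8
cz_1 = 6
r_1 = 2
h_1 = 4
cx_2 = 11
cy_2 = 8
cz_2 = 2
r_2 = 1
cy_3 = 4
r_3 = 2
h_3 = 5
cx_4 = 2
cy_4 = 3
cz_4 = 5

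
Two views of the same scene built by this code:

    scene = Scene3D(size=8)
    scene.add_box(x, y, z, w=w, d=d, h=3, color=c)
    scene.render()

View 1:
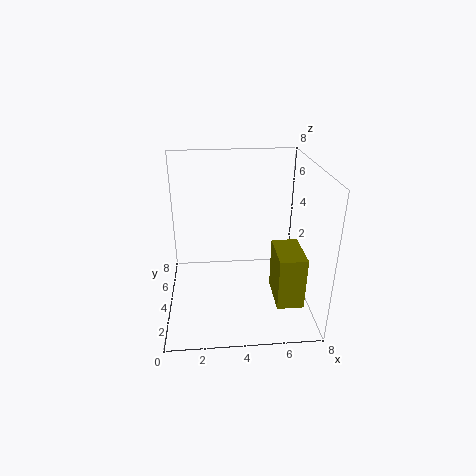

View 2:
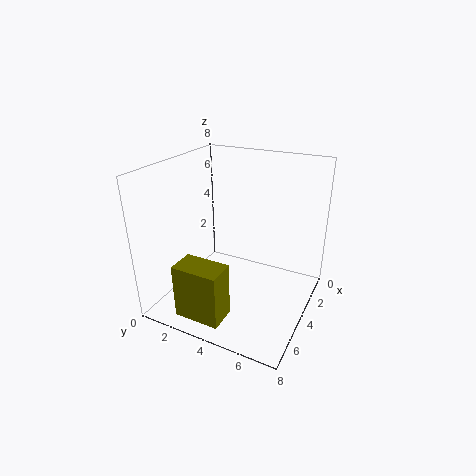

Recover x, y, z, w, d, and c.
x = 6; y = 2; z = 0.5; w = 1.5; d = 2.5; c = 'olive'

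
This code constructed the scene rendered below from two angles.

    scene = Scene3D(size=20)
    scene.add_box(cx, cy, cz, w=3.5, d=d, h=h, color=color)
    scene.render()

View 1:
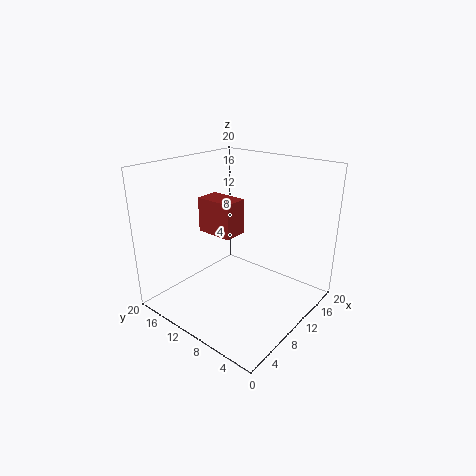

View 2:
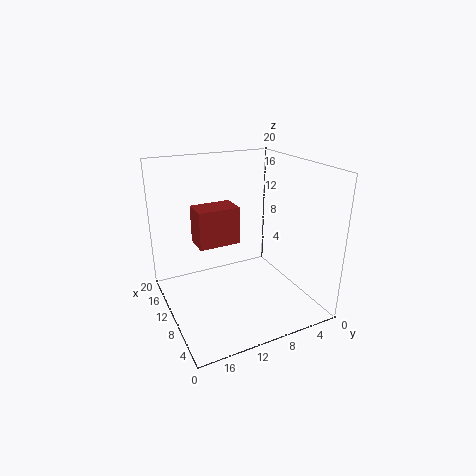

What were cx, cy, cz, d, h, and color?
cx = 8.5, cy = 10.5, cz = 10, d = 5.5, h = 5, color = 'brown'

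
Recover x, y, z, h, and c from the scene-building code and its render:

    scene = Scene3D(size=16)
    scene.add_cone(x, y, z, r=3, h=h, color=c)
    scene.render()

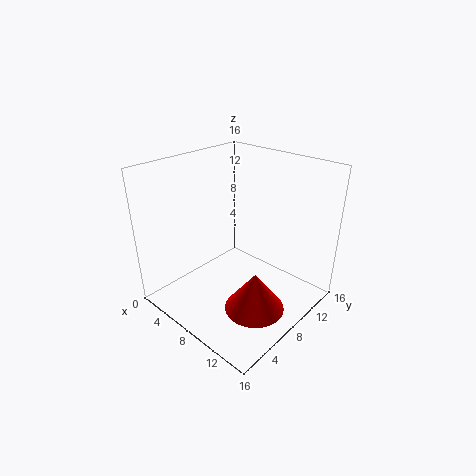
x = 13, y = 5, z = 3, h = 4, c = 'red'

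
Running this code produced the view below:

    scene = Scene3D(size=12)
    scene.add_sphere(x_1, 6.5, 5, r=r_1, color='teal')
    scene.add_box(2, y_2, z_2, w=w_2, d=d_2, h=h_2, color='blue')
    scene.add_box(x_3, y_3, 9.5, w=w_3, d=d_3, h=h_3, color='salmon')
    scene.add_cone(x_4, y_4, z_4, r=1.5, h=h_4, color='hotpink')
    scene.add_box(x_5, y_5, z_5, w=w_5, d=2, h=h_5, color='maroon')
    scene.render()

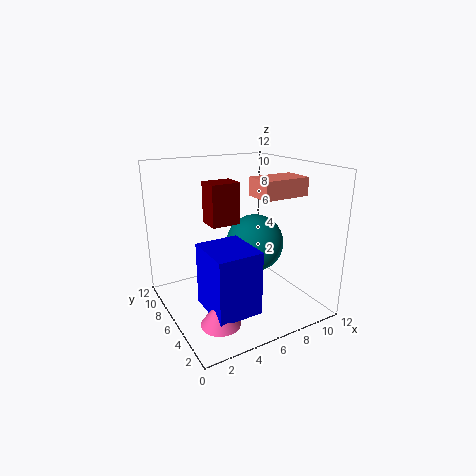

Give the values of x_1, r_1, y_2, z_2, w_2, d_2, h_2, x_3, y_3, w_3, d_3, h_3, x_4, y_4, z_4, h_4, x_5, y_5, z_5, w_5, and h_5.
x_1 = 8; r_1 = 2.5; y_2 = 1.5; z_2 = 1.5; w_2 = 3.5; d_2 = 4; h_2 = 5; x_3 = 7; y_3 = 3.5; w_3 = 4; d_3 = 2.5; h_3 = 1.5; x_4 = 2.5; y_4 = 2.5; z_4 = 1; h_4 = 2; x_5 = 4; y_5 = 6.5; z_5 = 7; w_5 = 2.5; h_5 = 3.5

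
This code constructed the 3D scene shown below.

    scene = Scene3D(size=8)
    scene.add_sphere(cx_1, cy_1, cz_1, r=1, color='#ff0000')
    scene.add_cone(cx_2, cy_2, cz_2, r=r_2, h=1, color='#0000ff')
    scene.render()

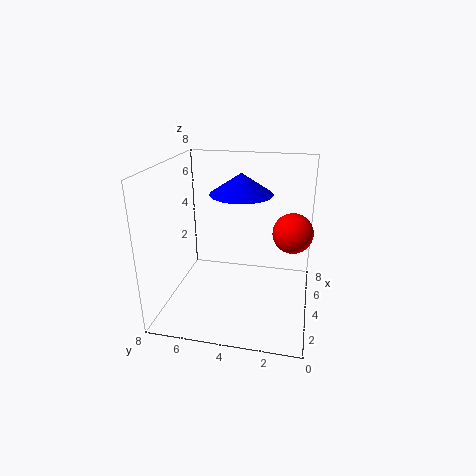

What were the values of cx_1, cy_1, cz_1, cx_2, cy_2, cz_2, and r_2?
cx_1 = 3; cy_1 = 1; cz_1 = 5; cx_2 = 2.5; cy_2 = 3.5; cz_2 = 7; r_2 = 1.5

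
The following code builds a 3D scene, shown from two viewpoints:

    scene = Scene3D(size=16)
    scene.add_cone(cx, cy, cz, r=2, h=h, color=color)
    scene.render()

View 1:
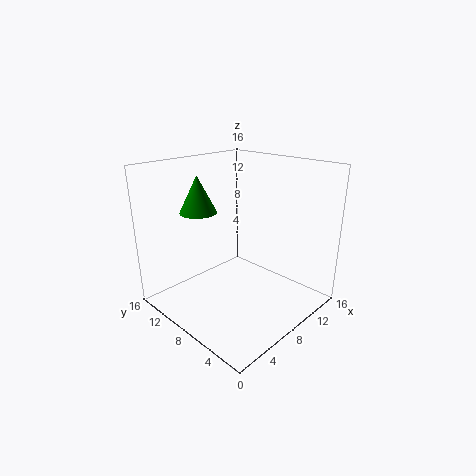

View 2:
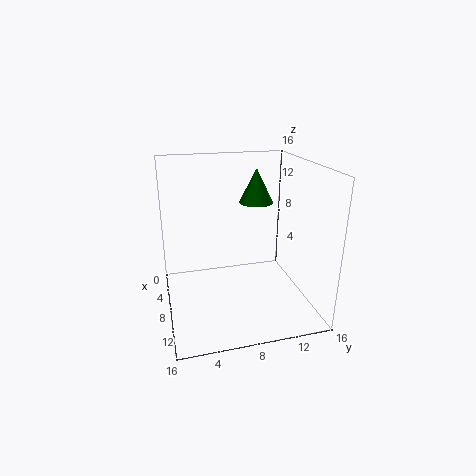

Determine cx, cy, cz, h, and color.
cx = 5, cy = 11, cz = 11, h = 4, color = 'green'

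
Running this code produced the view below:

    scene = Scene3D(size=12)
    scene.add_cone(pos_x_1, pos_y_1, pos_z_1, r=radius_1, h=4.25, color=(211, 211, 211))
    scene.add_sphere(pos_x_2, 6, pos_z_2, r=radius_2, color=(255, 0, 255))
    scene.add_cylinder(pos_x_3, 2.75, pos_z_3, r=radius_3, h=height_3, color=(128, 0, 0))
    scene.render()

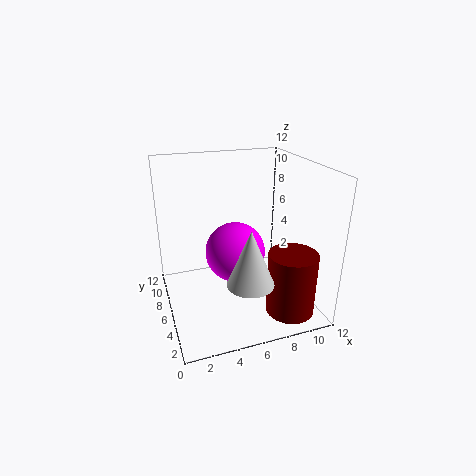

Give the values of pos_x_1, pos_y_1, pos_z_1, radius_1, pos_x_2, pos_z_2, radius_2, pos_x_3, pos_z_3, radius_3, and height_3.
pos_x_1 = 5.5, pos_y_1 = 1.75, pos_z_1 = 4.25, radius_1 = 1.75, pos_x_2 = 5.75, pos_z_2 = 4.75, radius_2 = 2.5, pos_x_3 = 9.5, pos_z_3 = 0.25, radius_3 = 2, height_3 = 5.25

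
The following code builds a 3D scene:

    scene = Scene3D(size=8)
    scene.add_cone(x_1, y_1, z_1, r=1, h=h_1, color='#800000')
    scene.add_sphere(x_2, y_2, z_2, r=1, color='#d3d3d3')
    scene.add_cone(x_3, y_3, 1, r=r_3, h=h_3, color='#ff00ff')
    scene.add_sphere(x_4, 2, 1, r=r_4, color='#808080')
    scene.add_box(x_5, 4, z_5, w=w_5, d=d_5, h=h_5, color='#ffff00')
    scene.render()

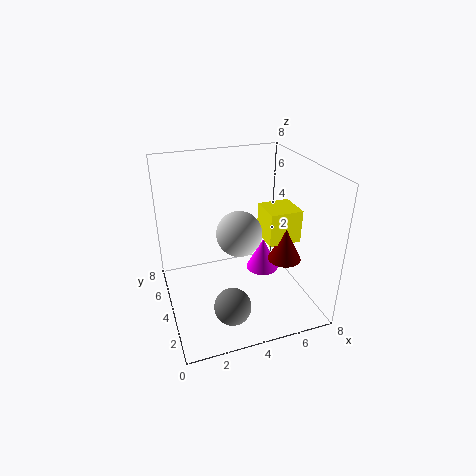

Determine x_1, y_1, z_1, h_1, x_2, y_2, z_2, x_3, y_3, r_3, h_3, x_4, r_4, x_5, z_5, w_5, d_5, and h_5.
x_1 = 7
y_1 = 4
z_1 = 2
h_1 = 2
x_2 = 3
y_2 = 1
z_2 = 6
x_3 = 6
y_3 = 5
r_3 = 1
h_3 = 2
x_4 = 3
r_4 = 1
x_5 = 6
z_5 = 3
w_5 = 2
d_5 = 2
h_5 = 2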